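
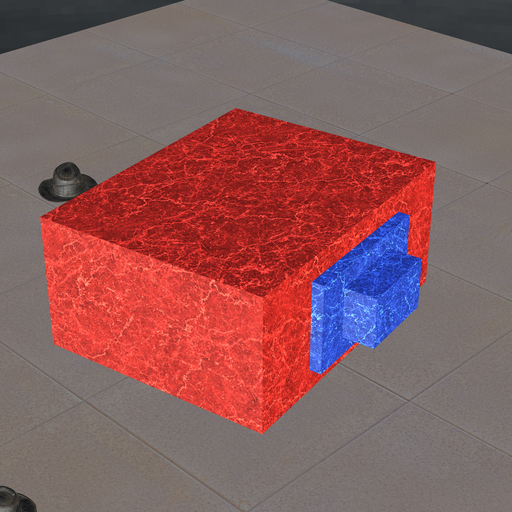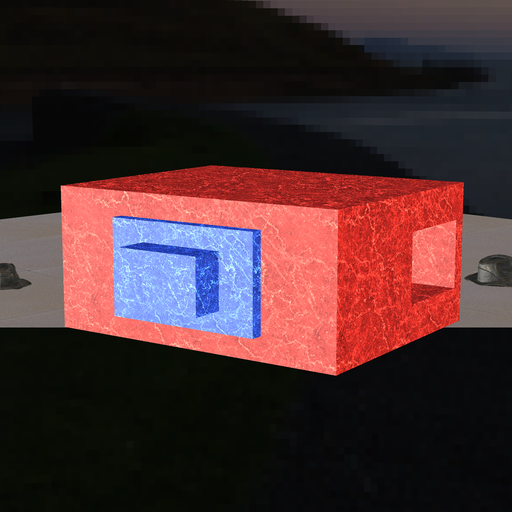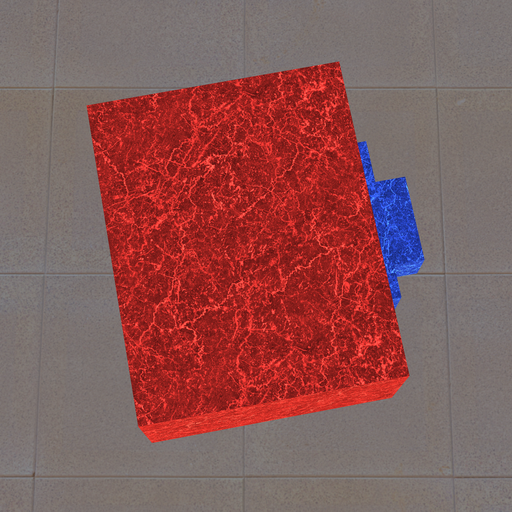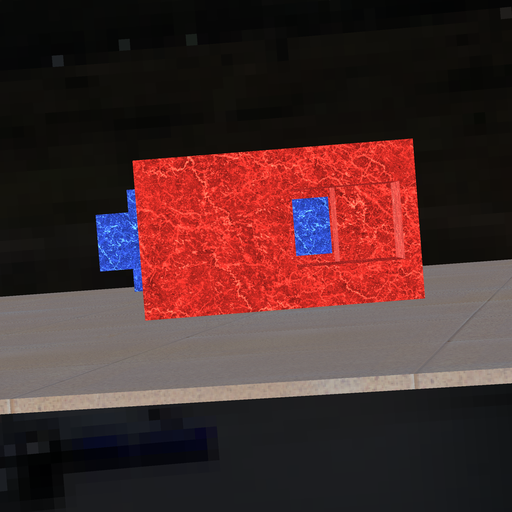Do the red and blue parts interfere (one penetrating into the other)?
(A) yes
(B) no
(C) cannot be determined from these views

(B) no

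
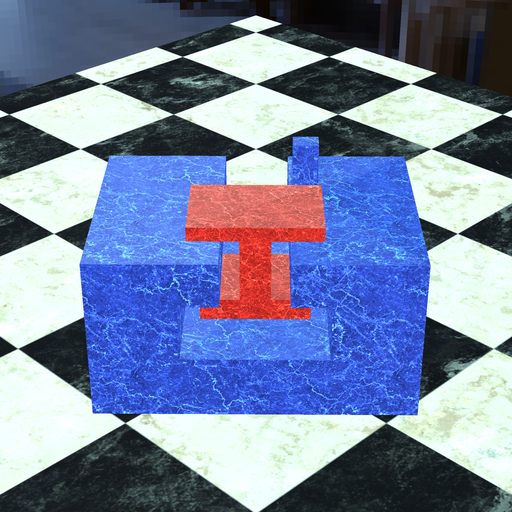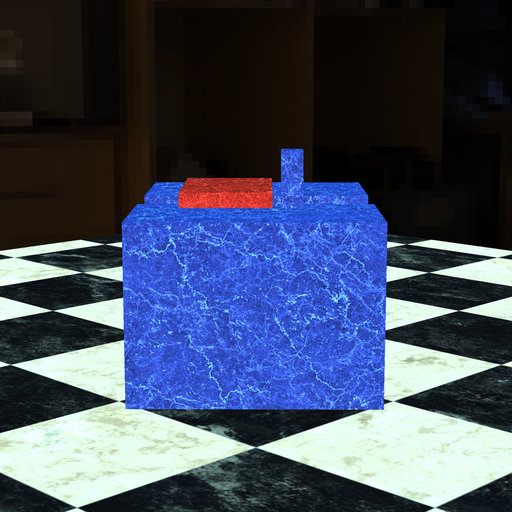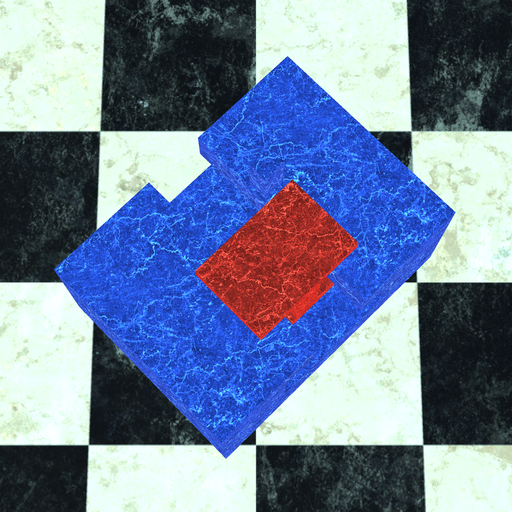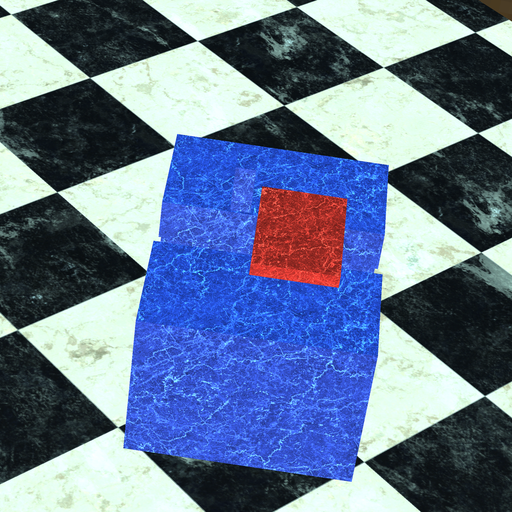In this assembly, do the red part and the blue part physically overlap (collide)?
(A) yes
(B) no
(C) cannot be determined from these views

(B) no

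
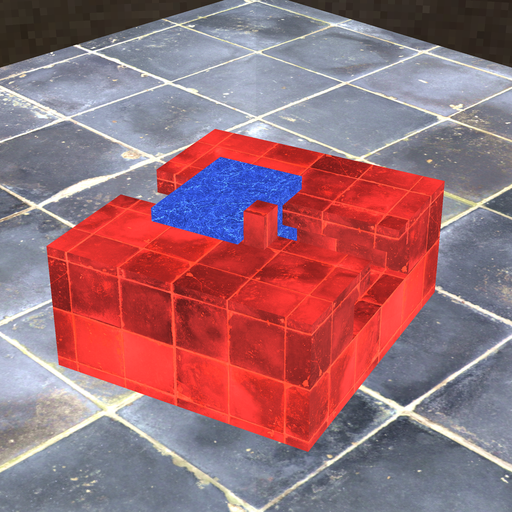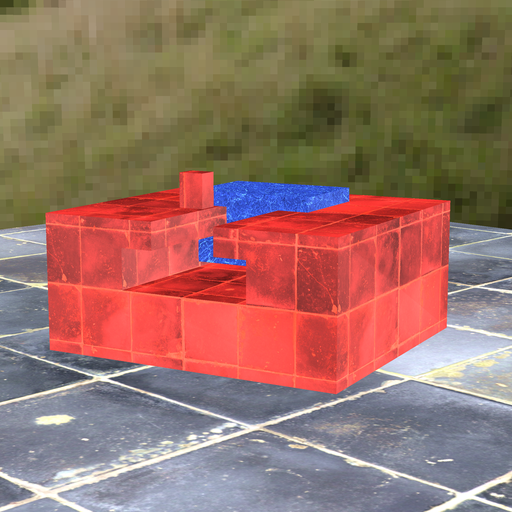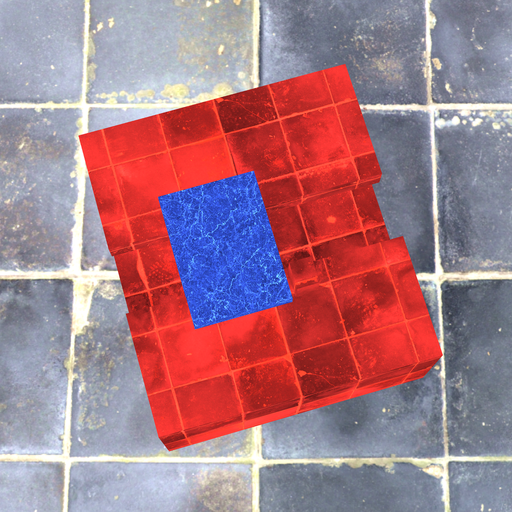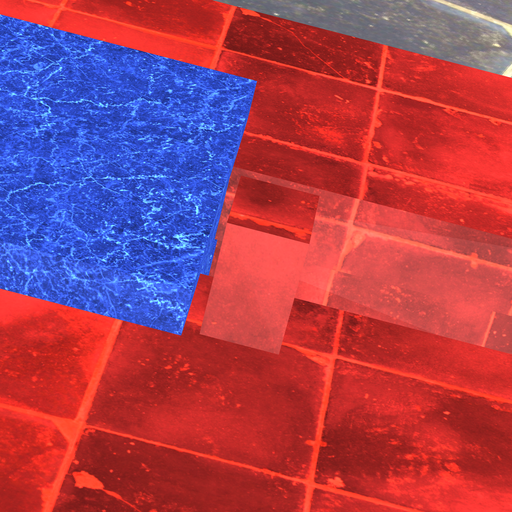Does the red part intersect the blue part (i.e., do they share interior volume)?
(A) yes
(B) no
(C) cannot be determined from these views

(B) no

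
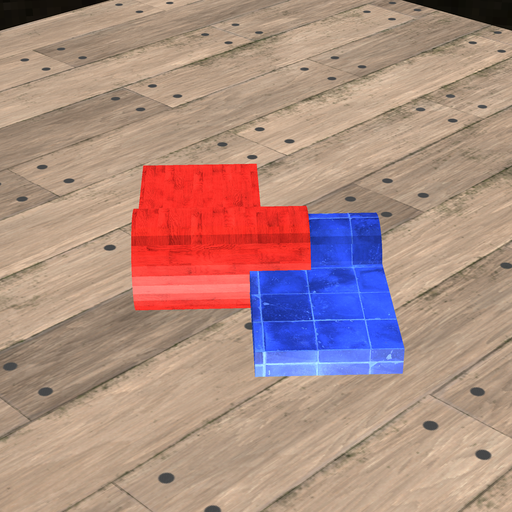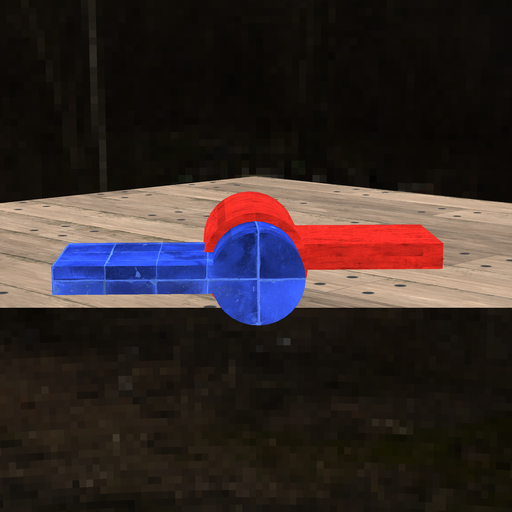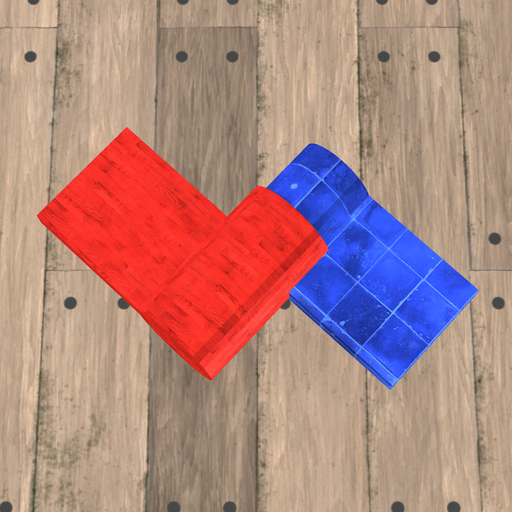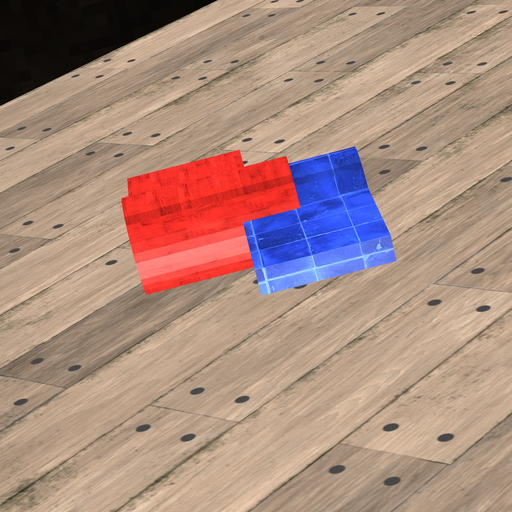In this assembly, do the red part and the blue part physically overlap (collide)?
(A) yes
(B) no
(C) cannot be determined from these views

(A) yes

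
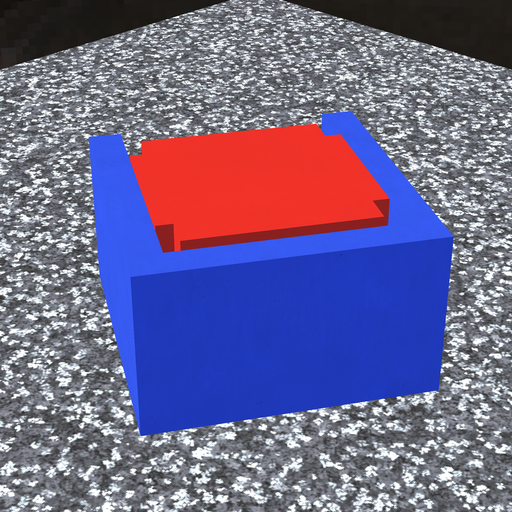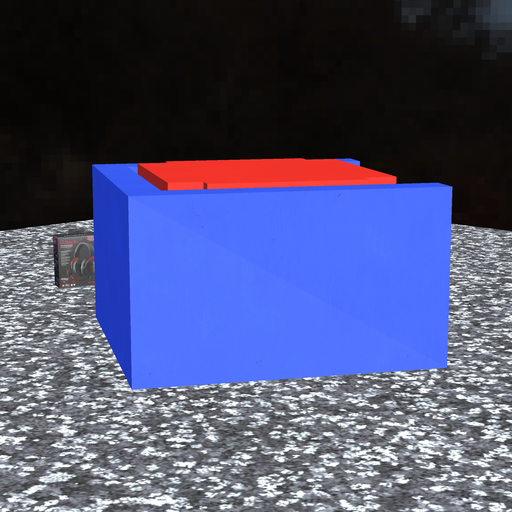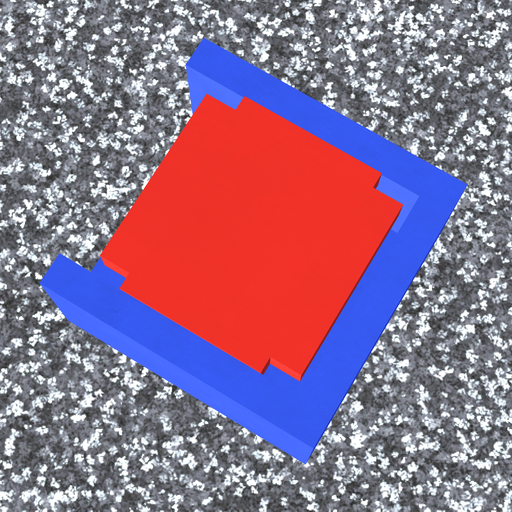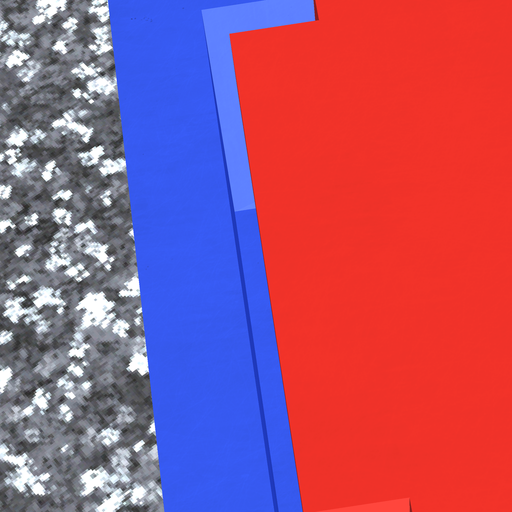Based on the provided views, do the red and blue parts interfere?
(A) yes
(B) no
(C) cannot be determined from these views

(B) no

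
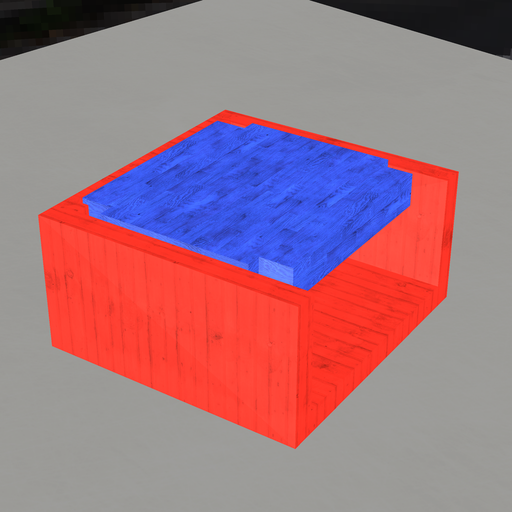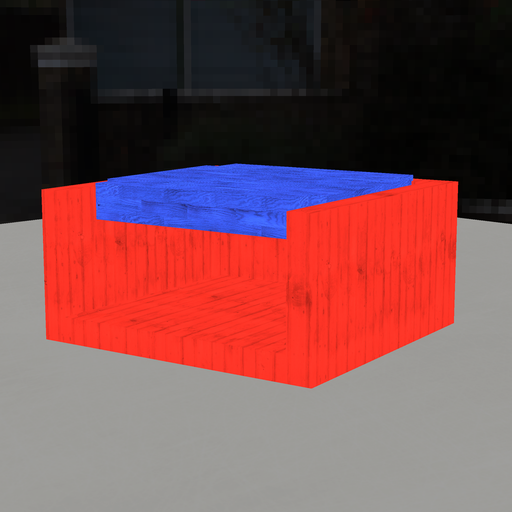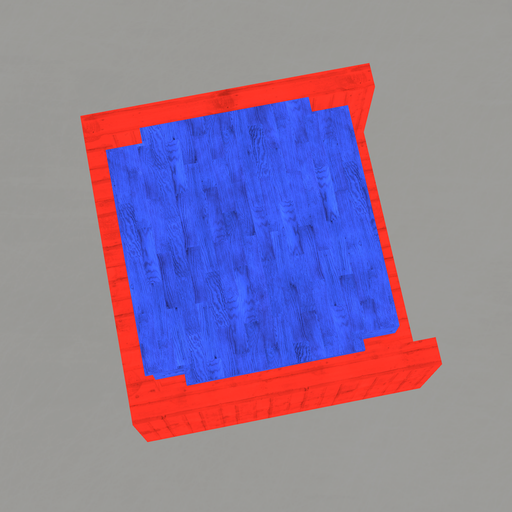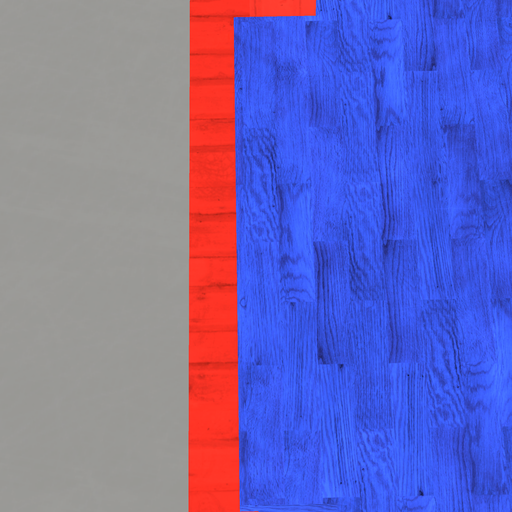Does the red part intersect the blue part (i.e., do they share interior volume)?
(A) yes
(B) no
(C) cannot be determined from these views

(A) yes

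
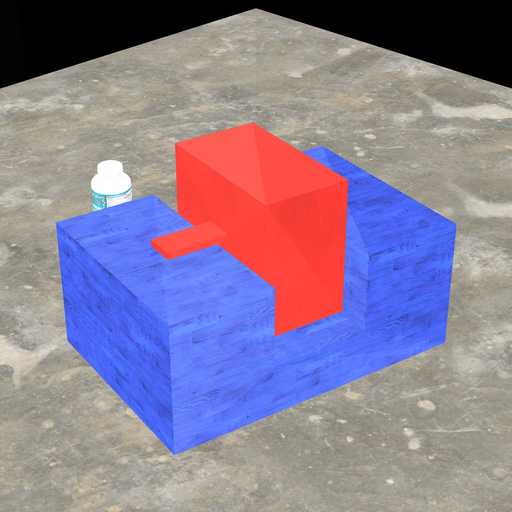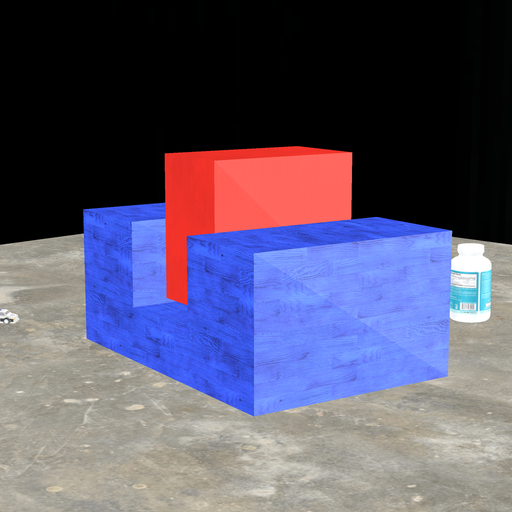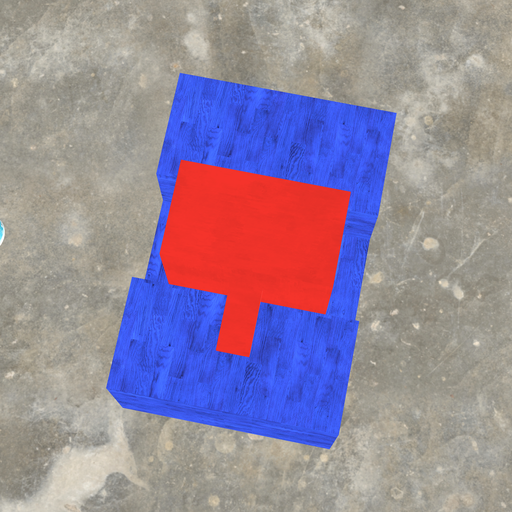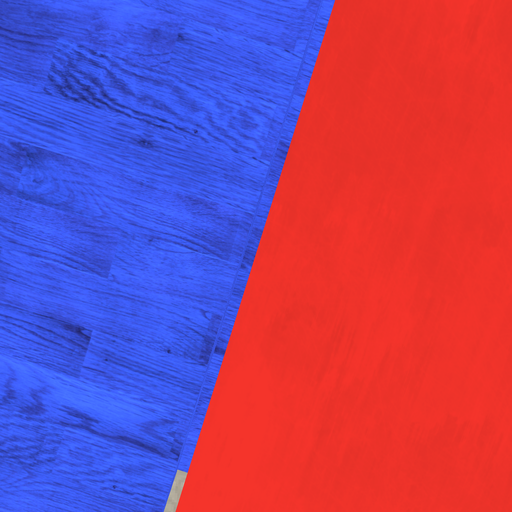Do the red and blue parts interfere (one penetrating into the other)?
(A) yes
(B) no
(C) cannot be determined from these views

(B) no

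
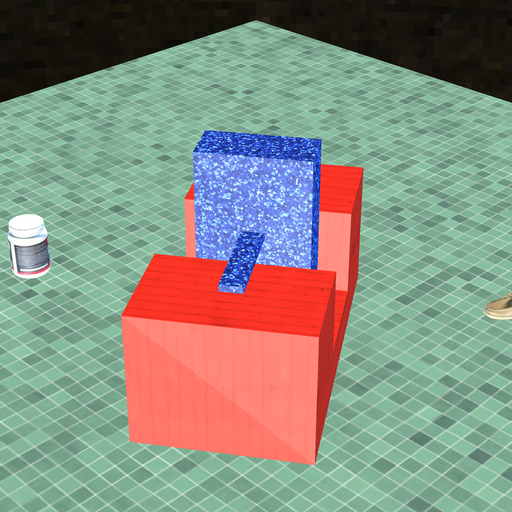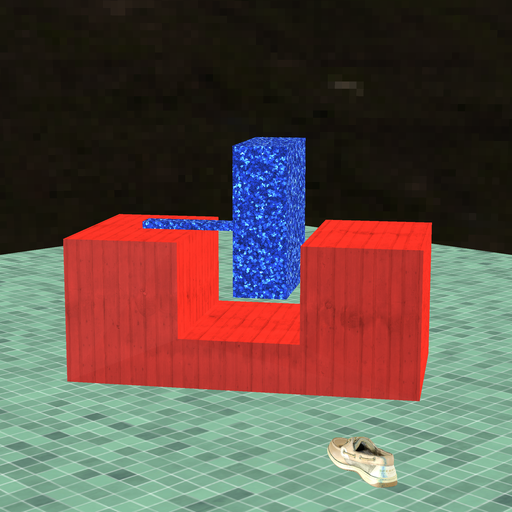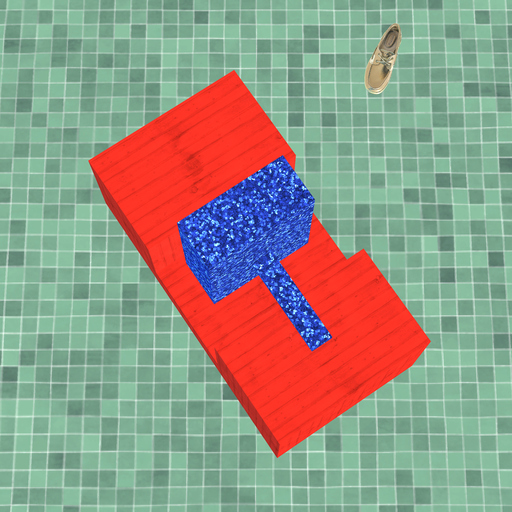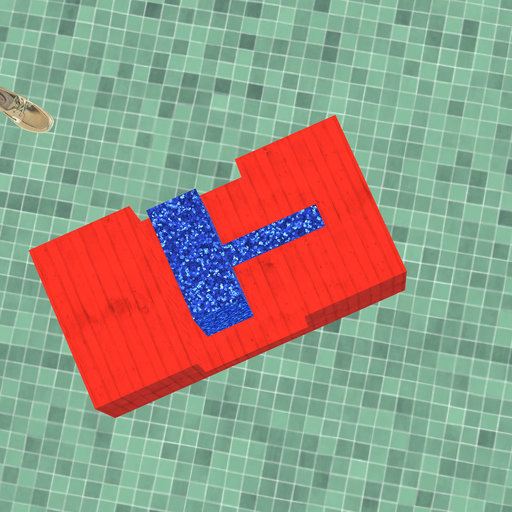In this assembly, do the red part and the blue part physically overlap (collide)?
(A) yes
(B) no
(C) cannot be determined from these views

(B) no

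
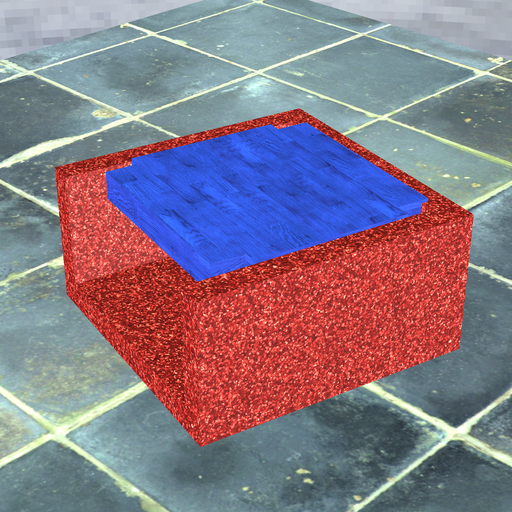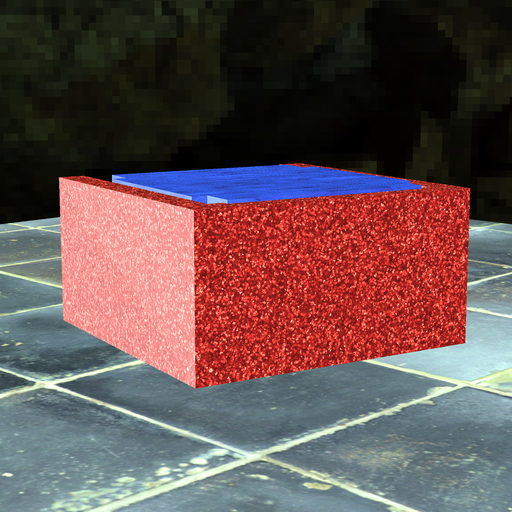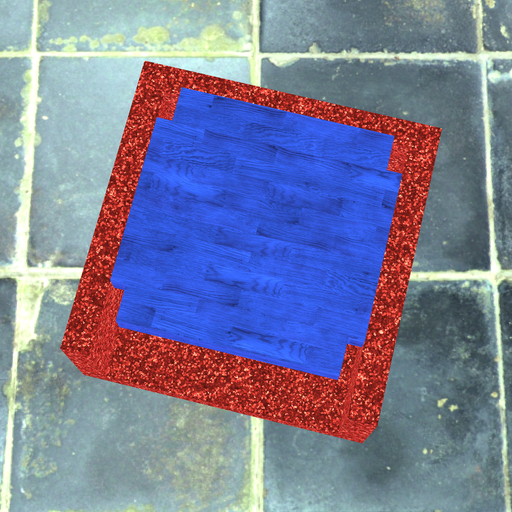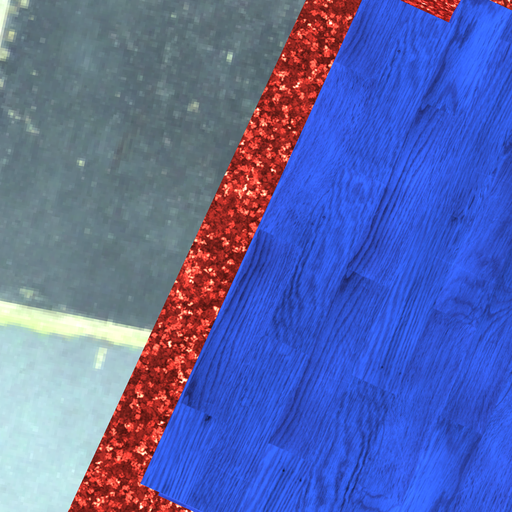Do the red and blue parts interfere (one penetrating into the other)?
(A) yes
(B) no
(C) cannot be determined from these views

(A) yes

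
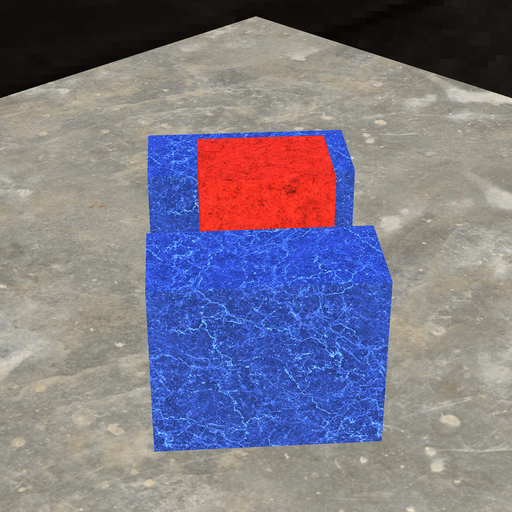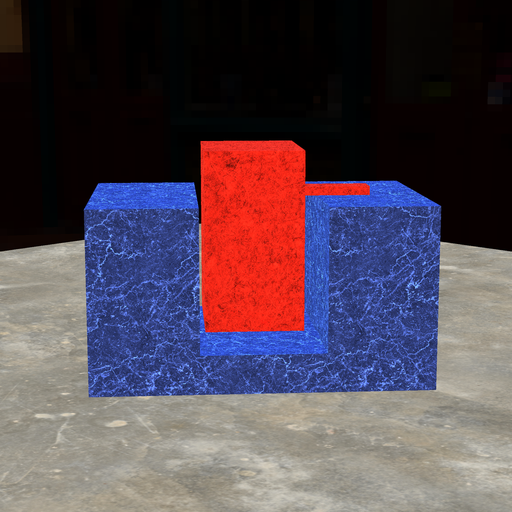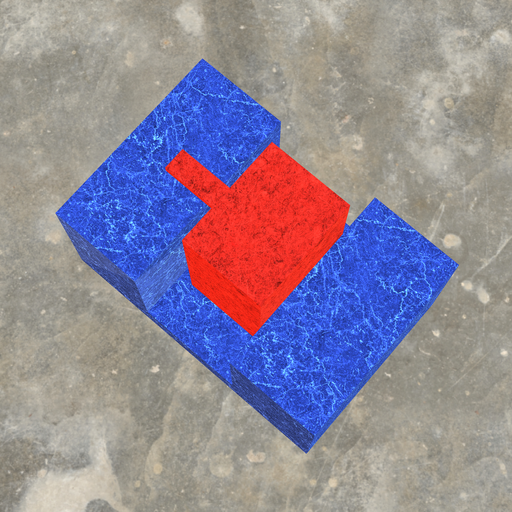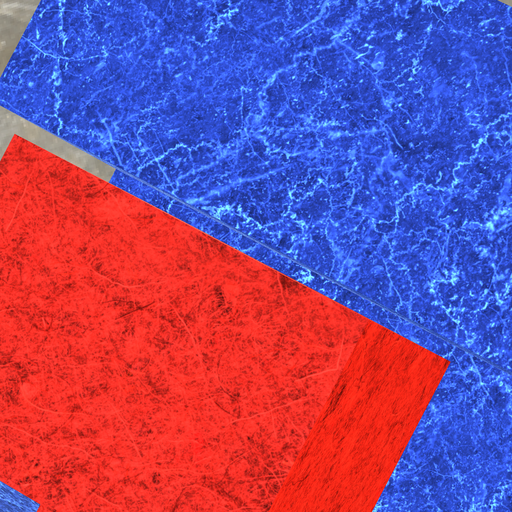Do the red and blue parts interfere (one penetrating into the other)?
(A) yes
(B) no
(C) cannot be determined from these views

(B) no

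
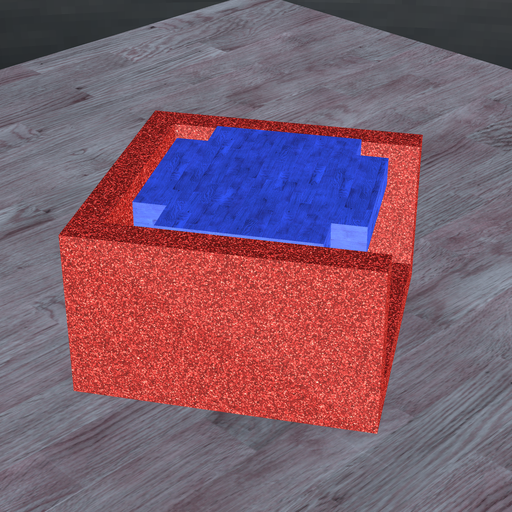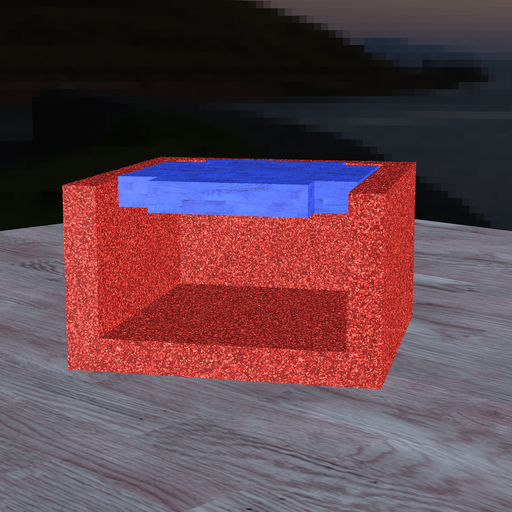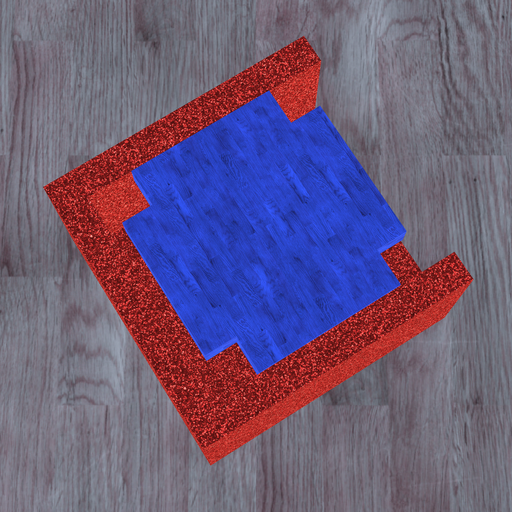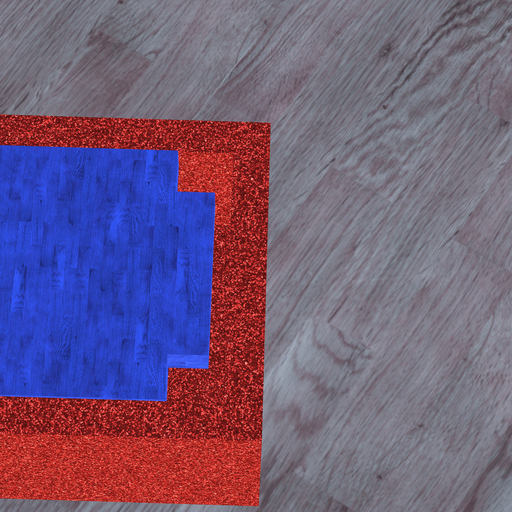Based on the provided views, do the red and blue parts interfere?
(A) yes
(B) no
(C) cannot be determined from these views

(B) no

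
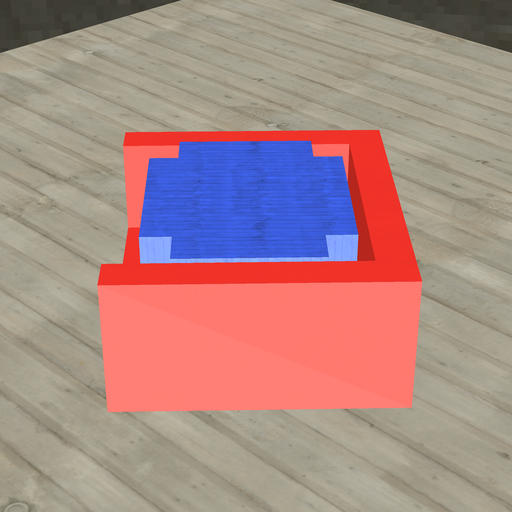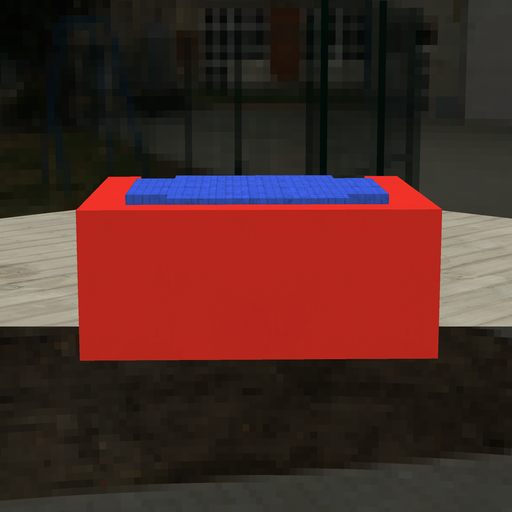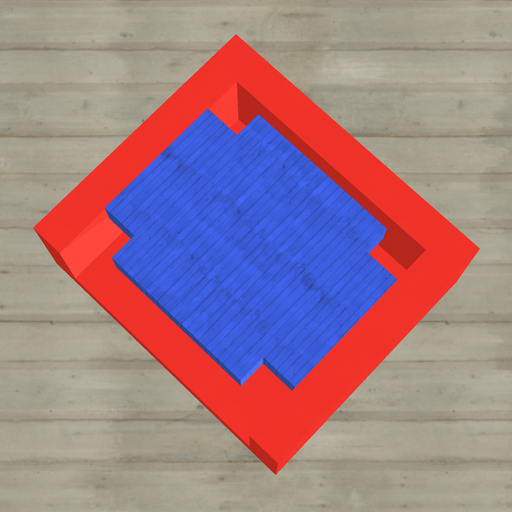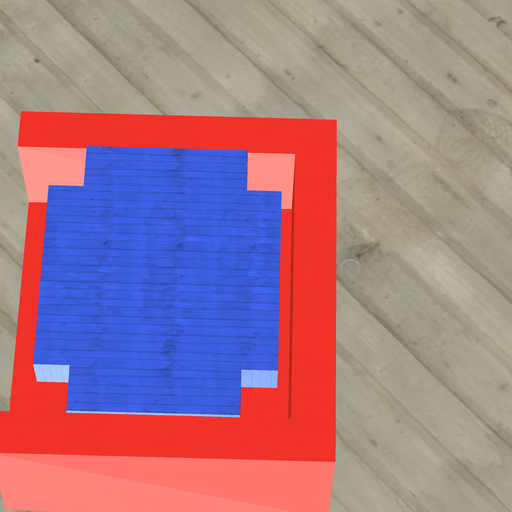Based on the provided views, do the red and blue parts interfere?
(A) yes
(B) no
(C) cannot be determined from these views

(B) no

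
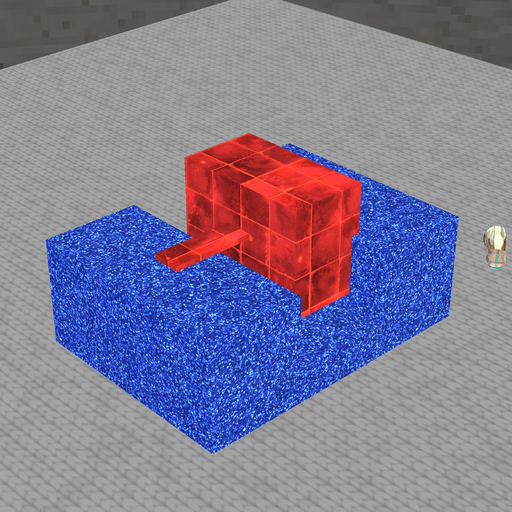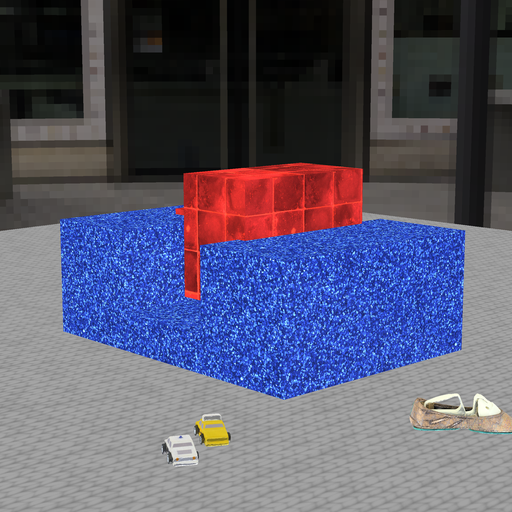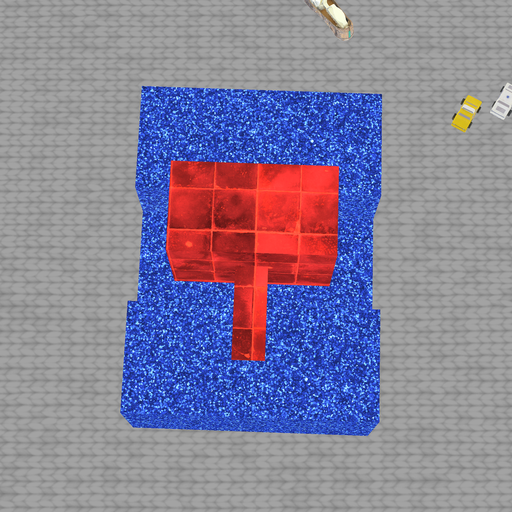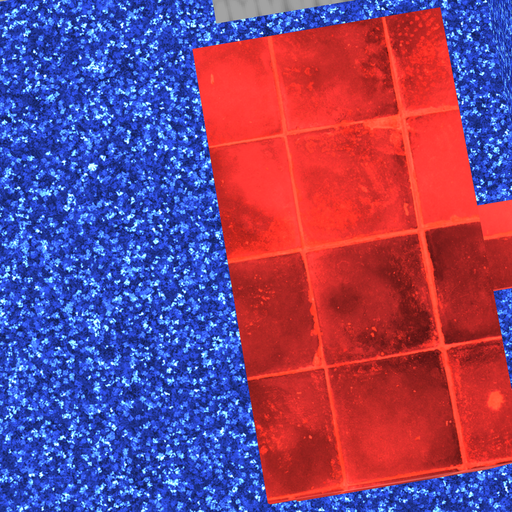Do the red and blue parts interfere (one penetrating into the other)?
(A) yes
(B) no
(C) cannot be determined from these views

(A) yes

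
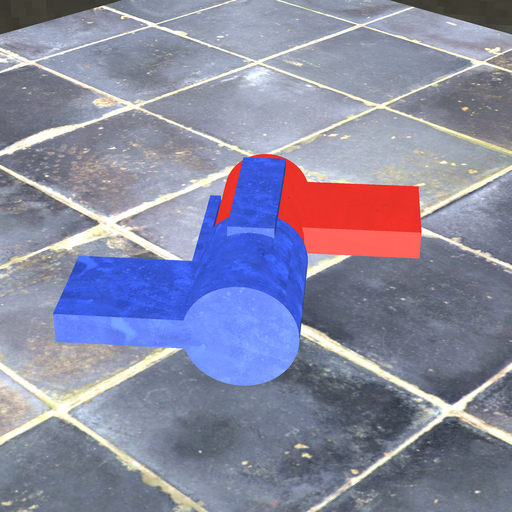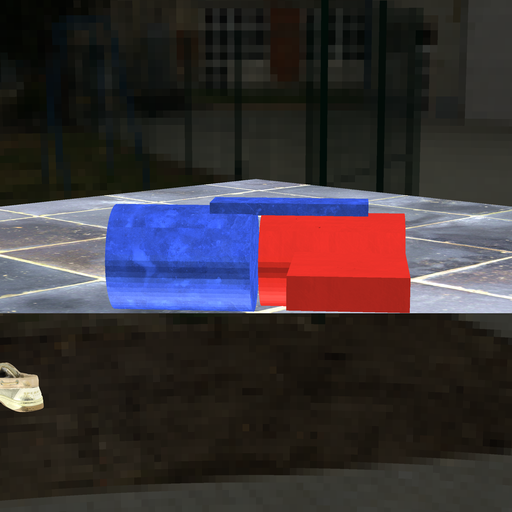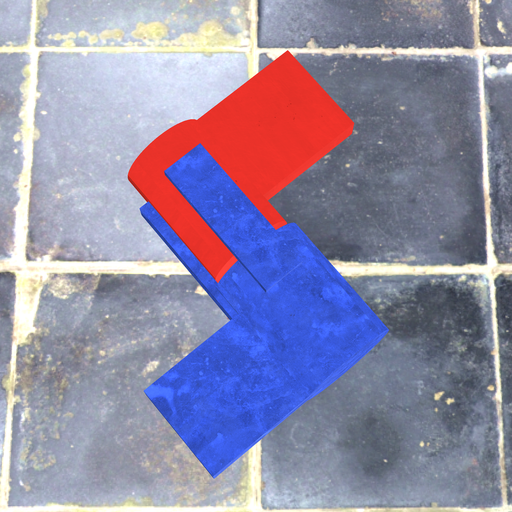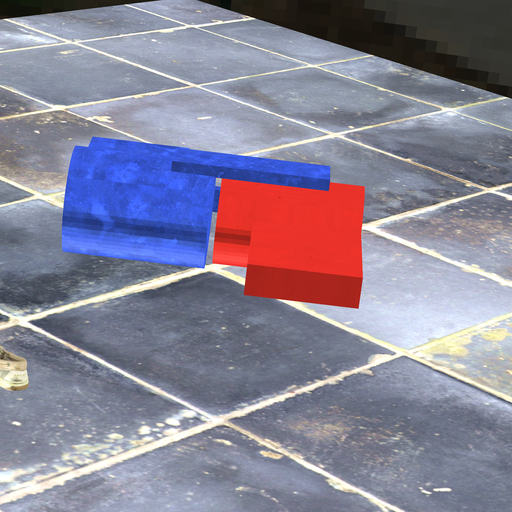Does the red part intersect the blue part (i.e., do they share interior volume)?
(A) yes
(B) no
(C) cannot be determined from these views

(B) no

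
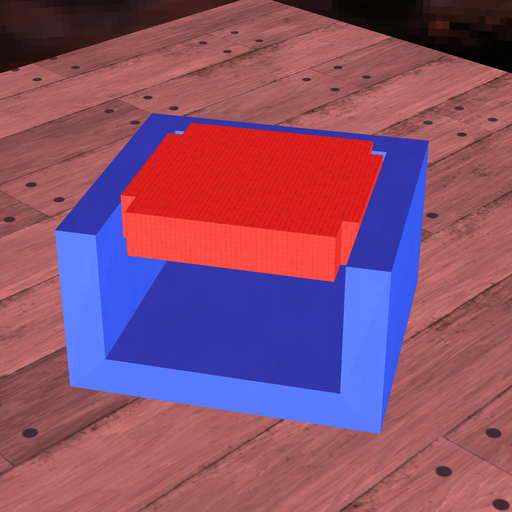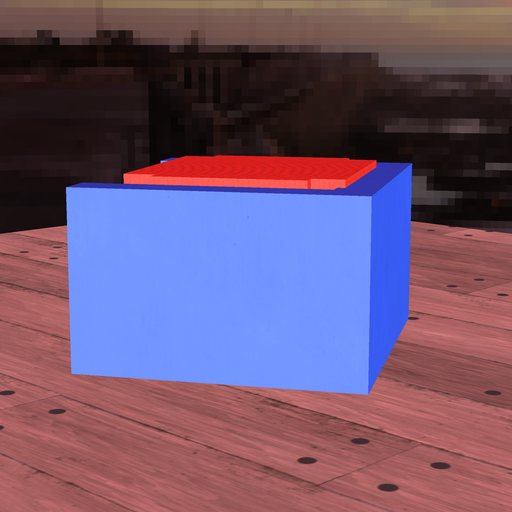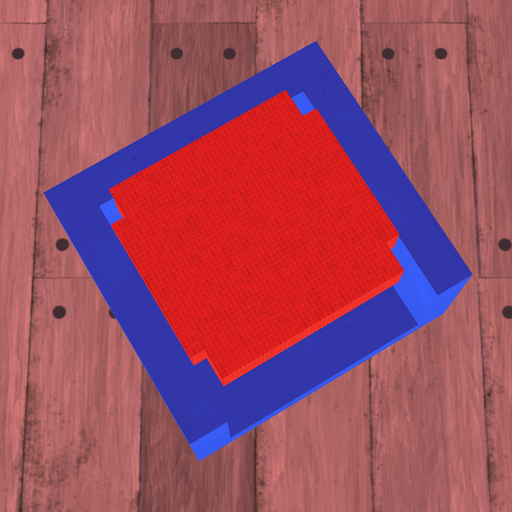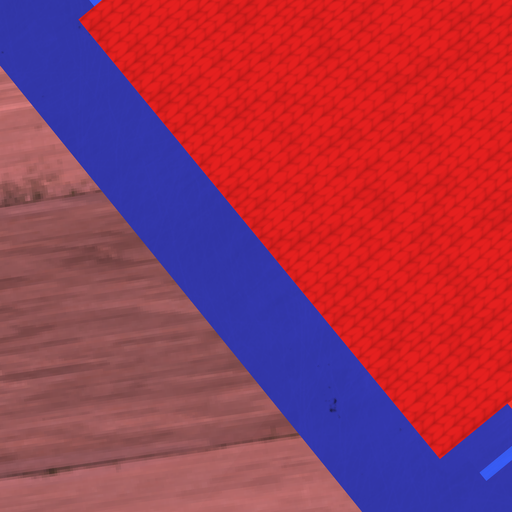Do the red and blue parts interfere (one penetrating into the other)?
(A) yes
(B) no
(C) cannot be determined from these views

(A) yes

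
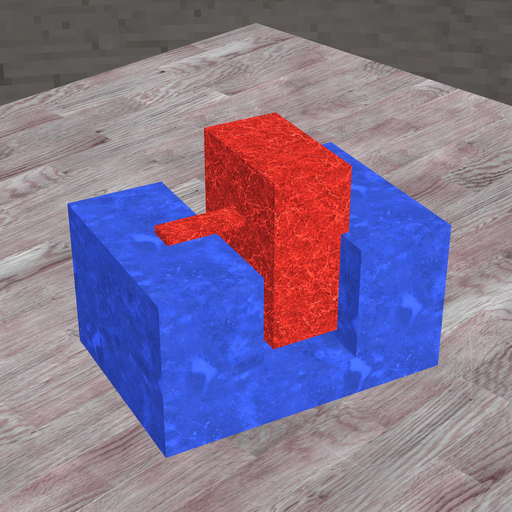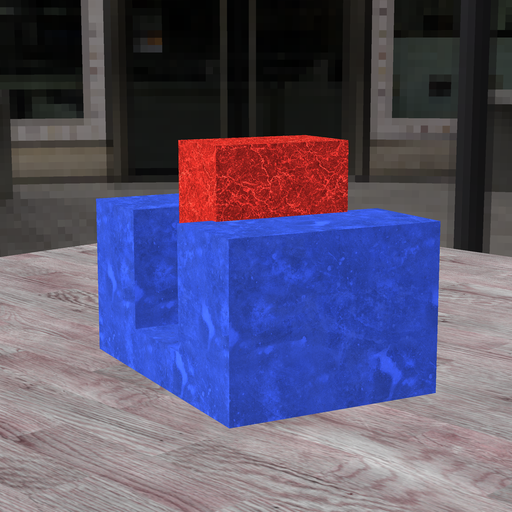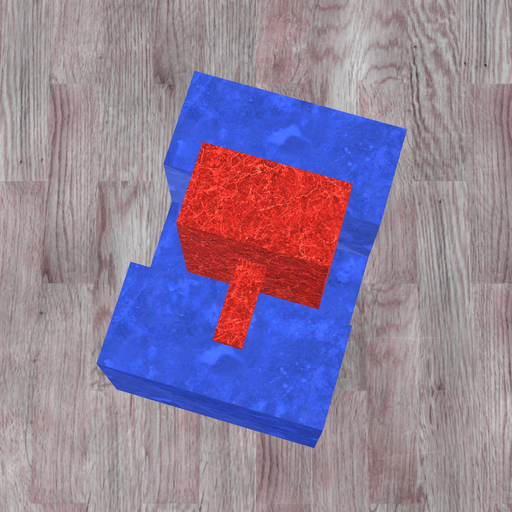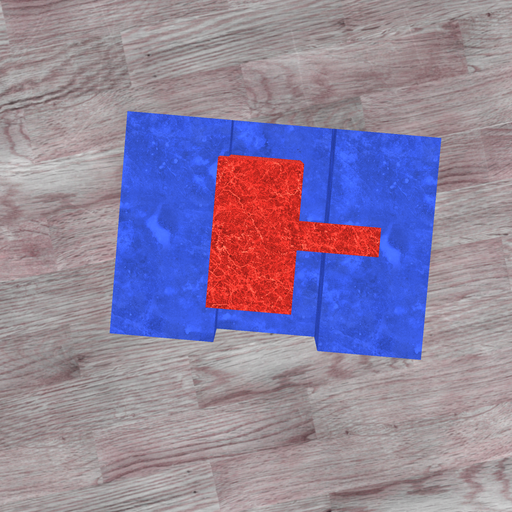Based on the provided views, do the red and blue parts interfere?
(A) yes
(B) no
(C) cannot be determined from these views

(A) yes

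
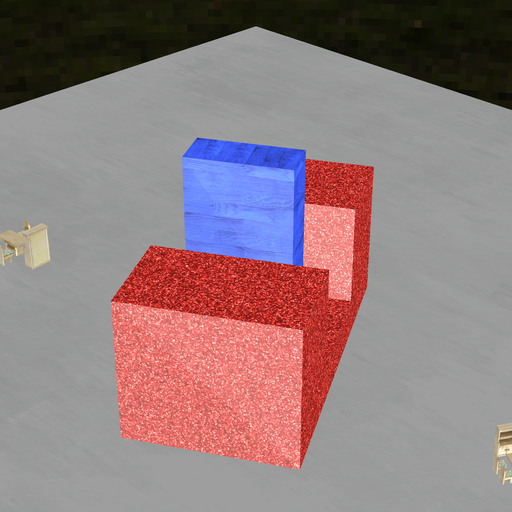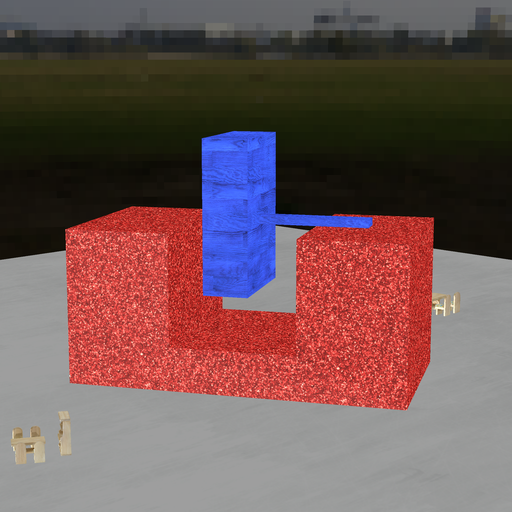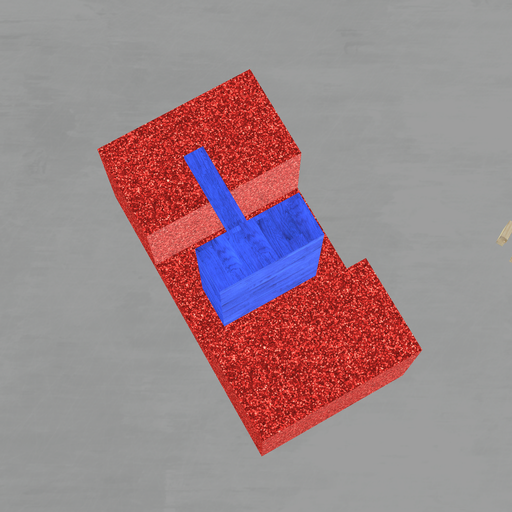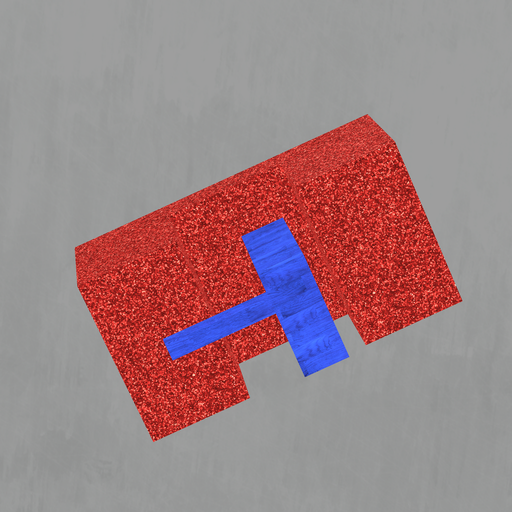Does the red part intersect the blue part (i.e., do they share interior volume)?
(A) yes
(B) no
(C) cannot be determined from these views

(B) no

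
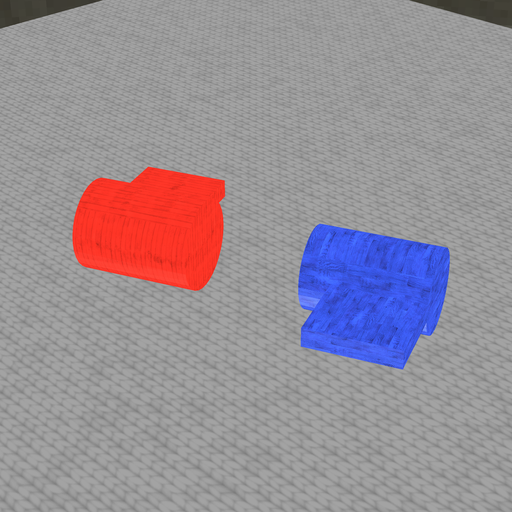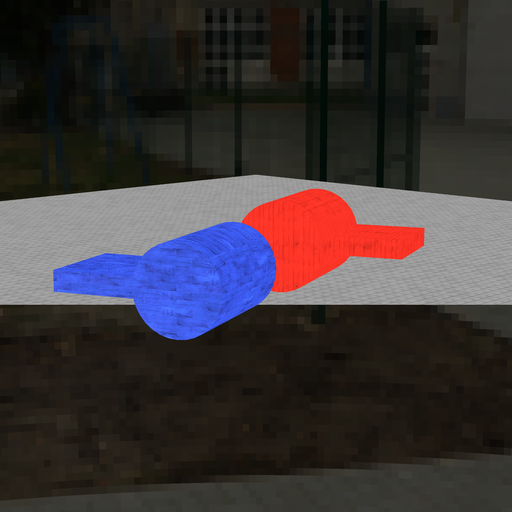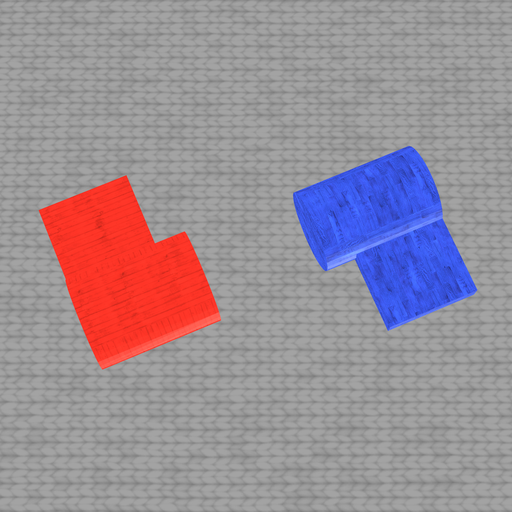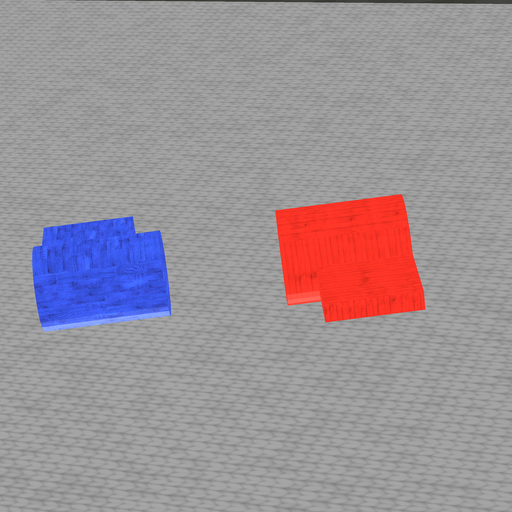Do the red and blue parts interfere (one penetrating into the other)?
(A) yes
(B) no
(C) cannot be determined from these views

(B) no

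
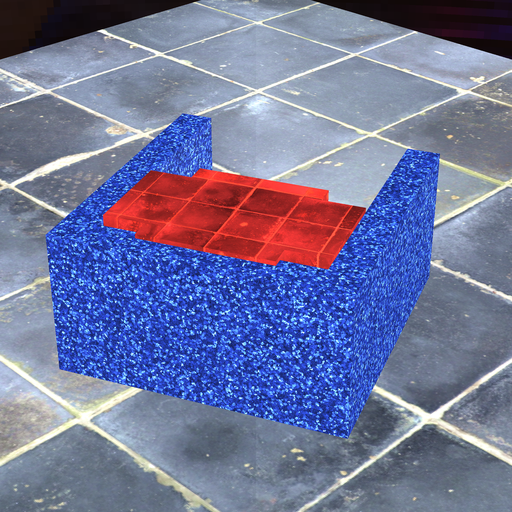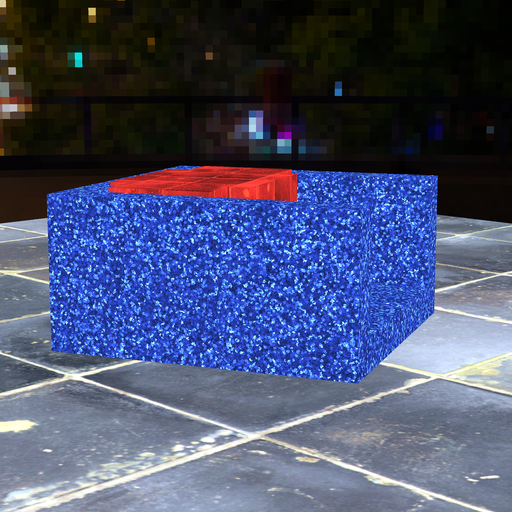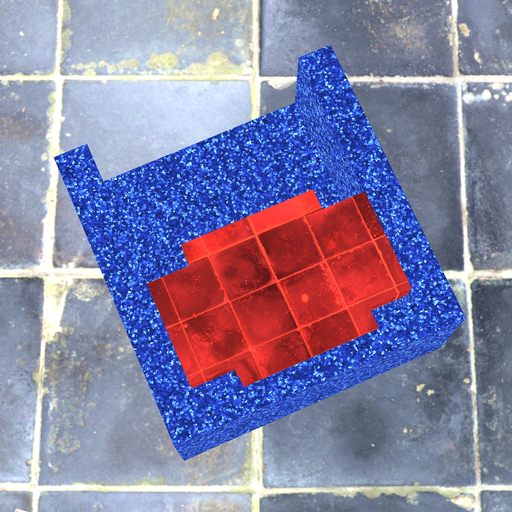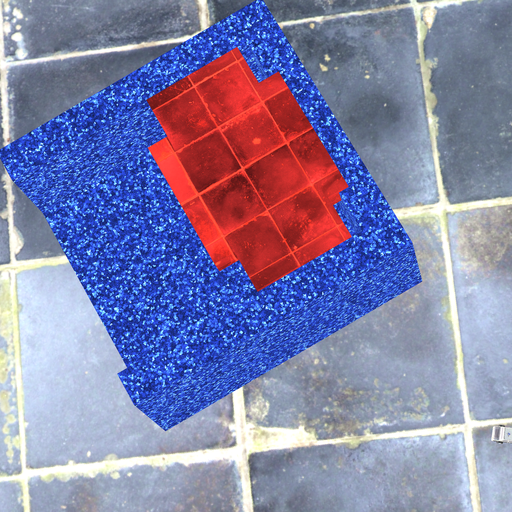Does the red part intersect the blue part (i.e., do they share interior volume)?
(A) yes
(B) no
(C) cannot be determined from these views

(A) yes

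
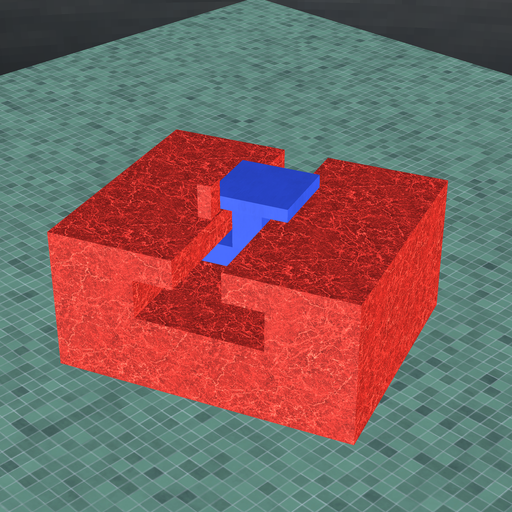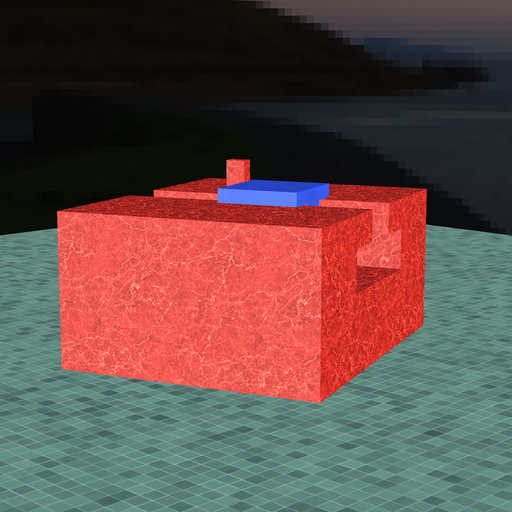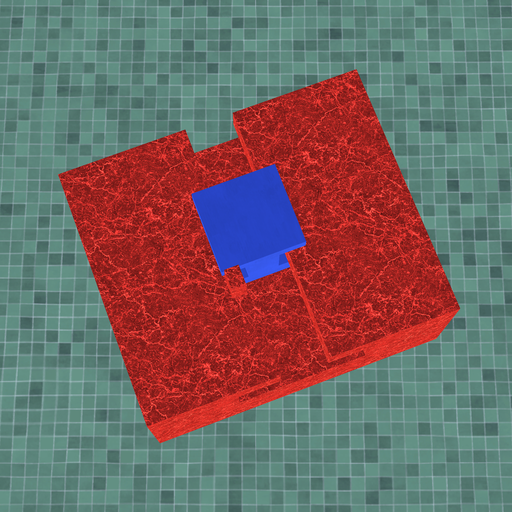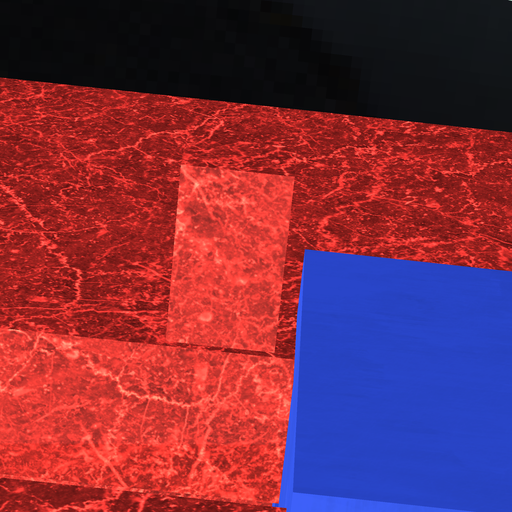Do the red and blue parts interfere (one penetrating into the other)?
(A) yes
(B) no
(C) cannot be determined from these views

(B) no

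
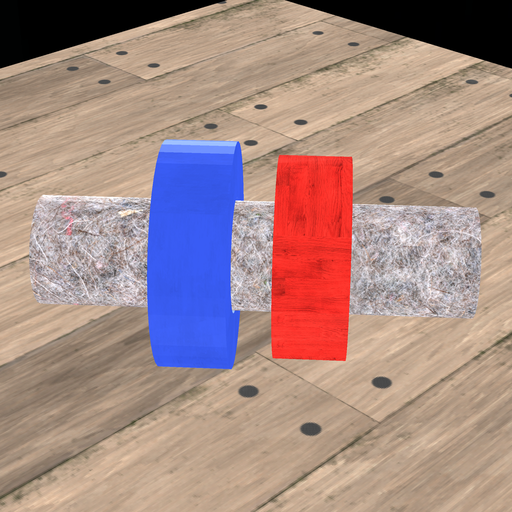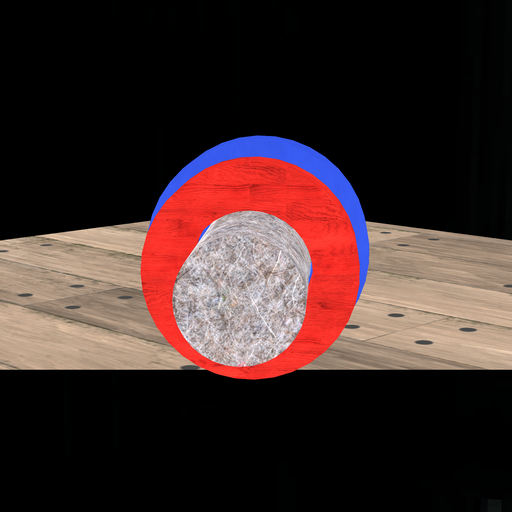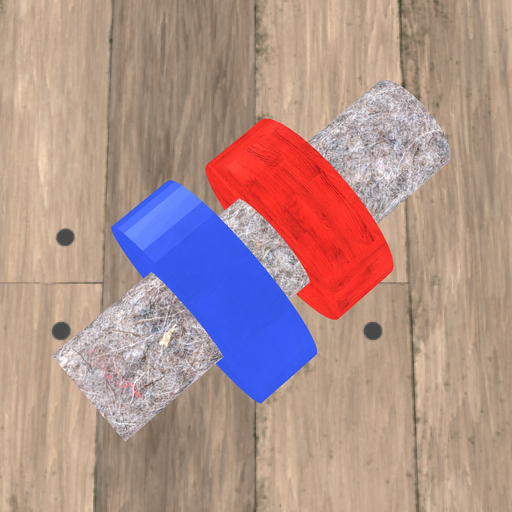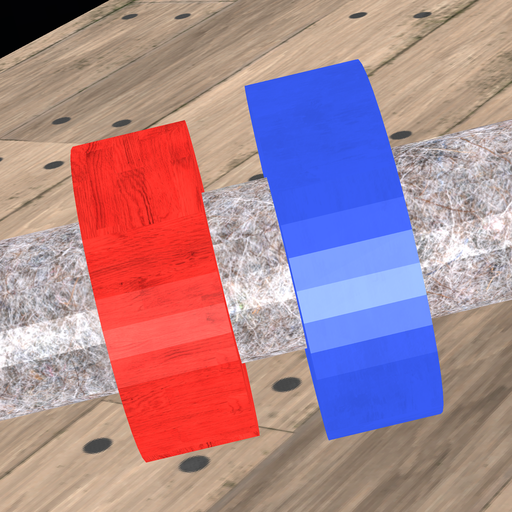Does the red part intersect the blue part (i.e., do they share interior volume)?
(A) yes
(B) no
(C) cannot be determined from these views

(B) no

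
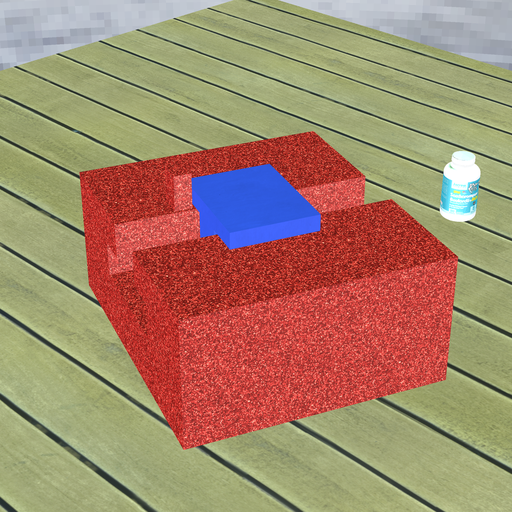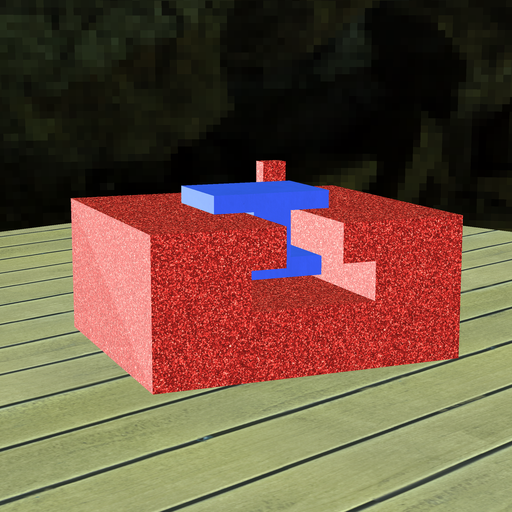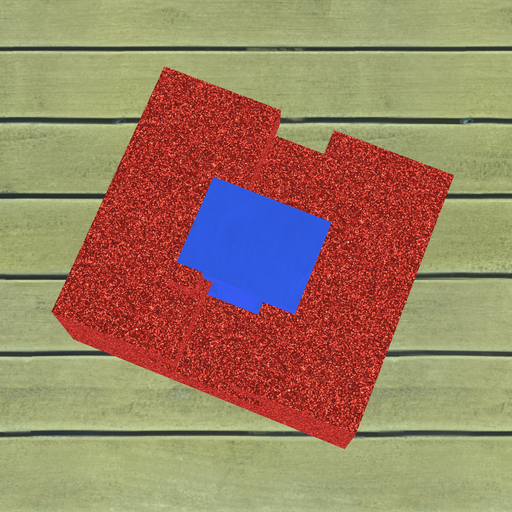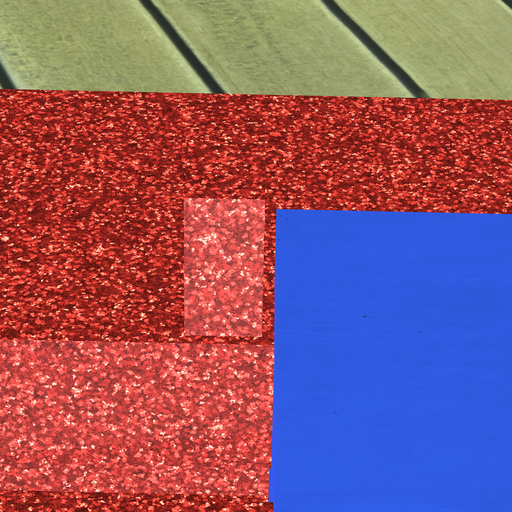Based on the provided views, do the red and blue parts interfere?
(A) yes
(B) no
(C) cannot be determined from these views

(B) no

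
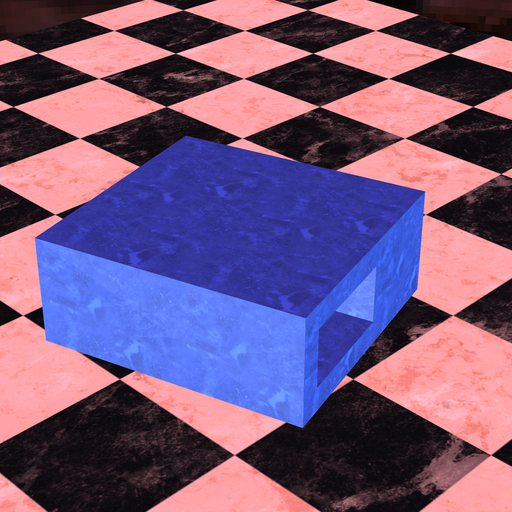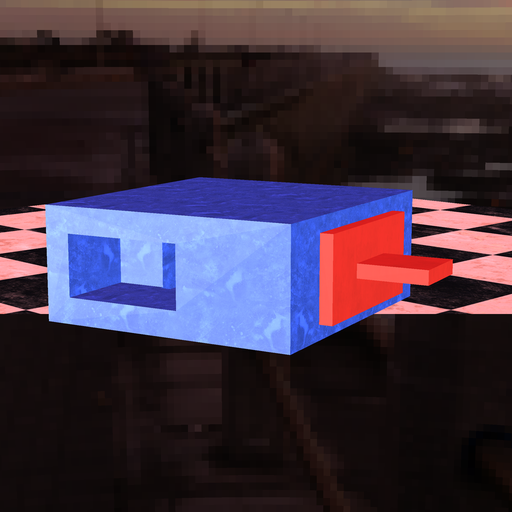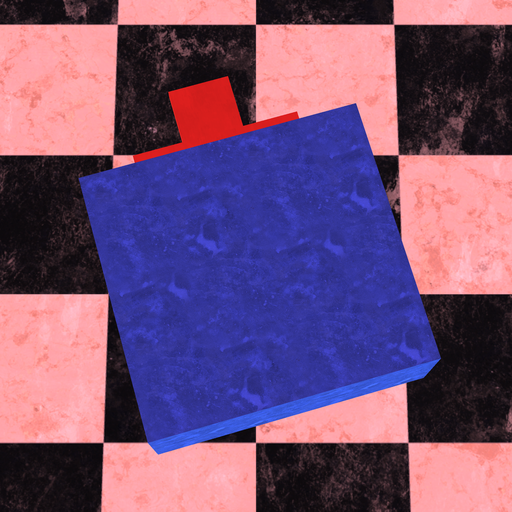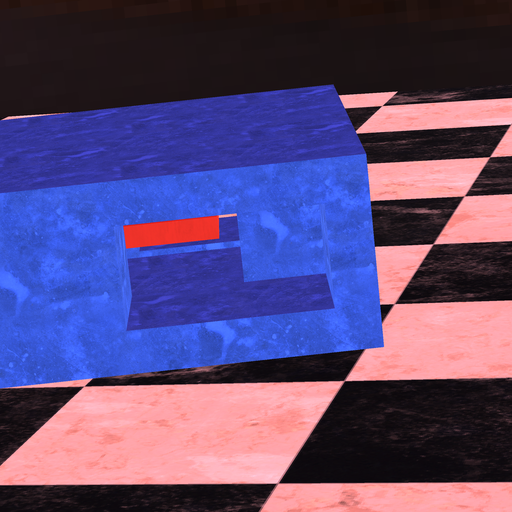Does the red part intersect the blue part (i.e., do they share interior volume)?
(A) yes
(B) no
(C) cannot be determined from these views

(B) no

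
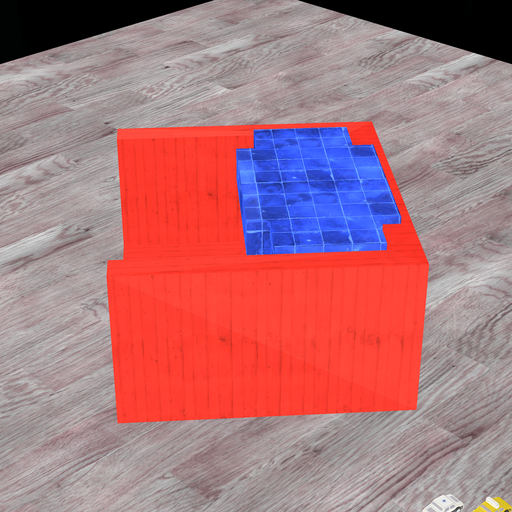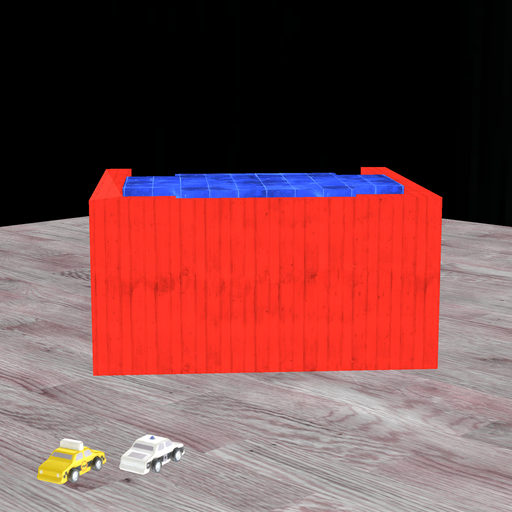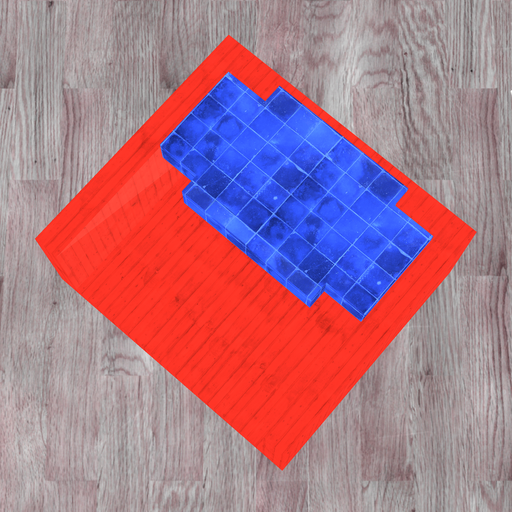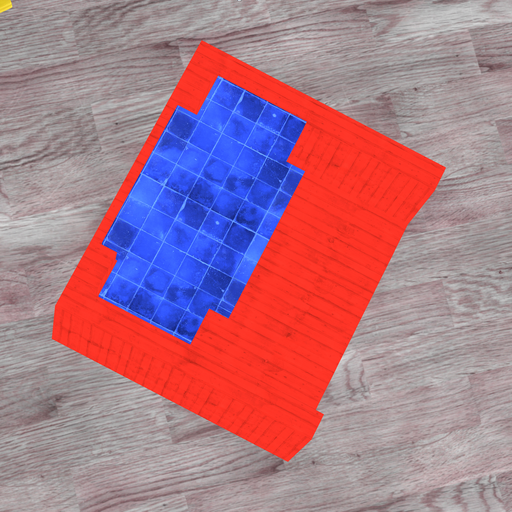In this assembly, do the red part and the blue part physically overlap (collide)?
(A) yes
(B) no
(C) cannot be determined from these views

(A) yes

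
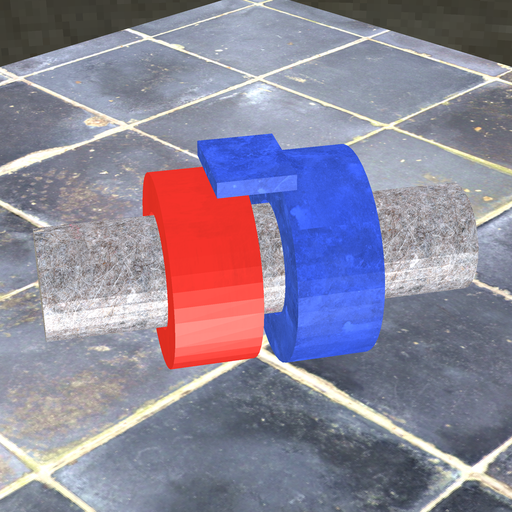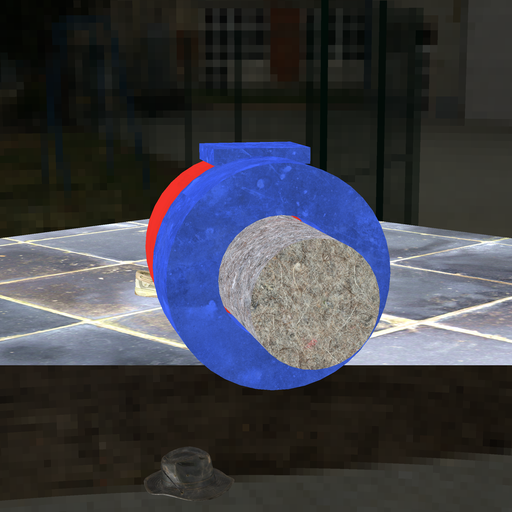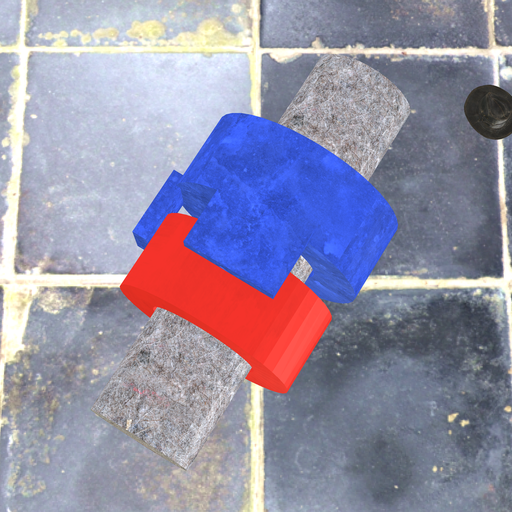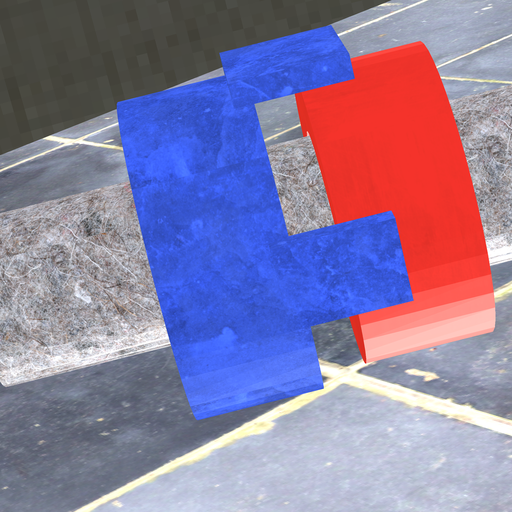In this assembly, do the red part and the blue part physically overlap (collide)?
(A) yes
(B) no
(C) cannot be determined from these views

(B) no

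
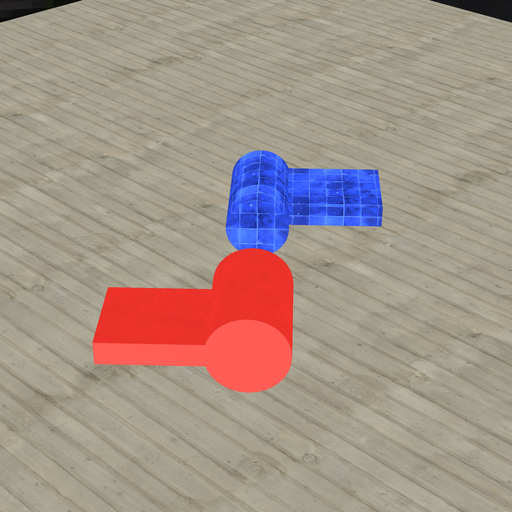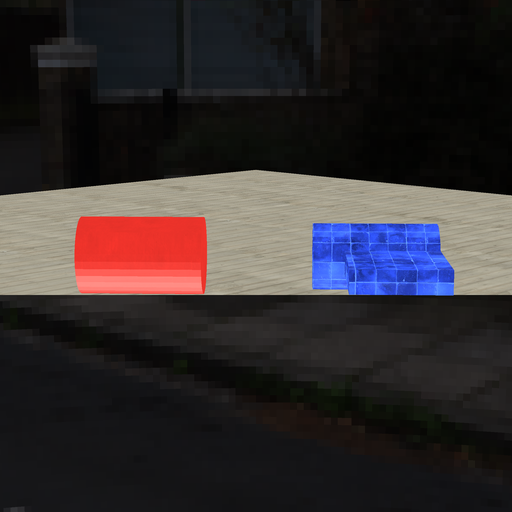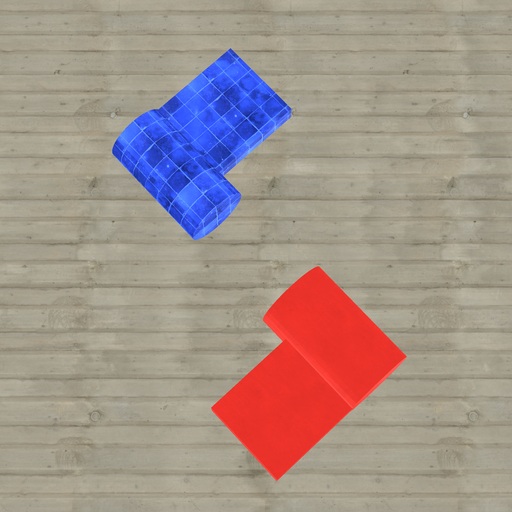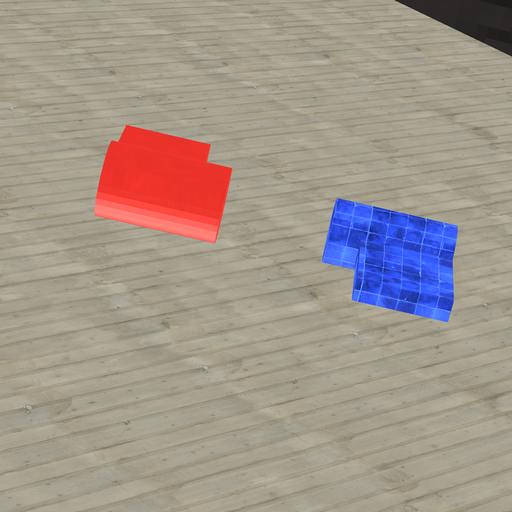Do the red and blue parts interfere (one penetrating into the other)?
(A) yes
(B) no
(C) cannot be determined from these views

(B) no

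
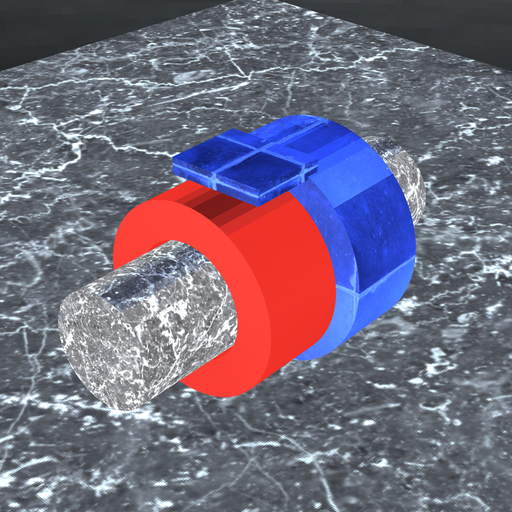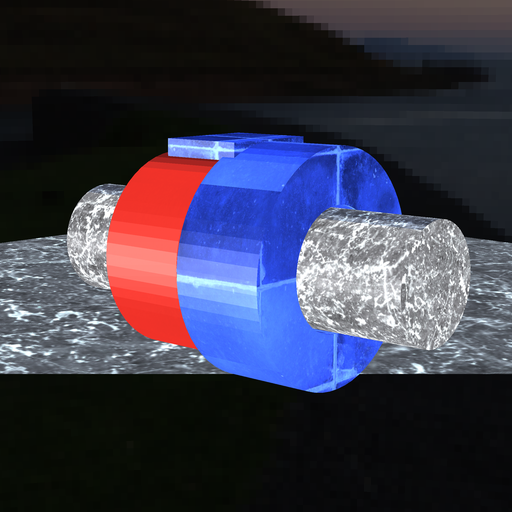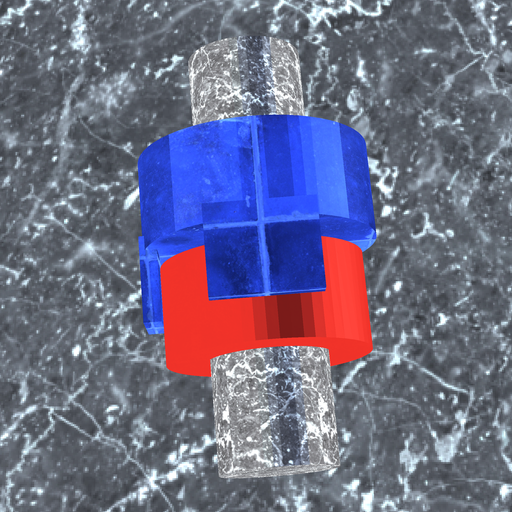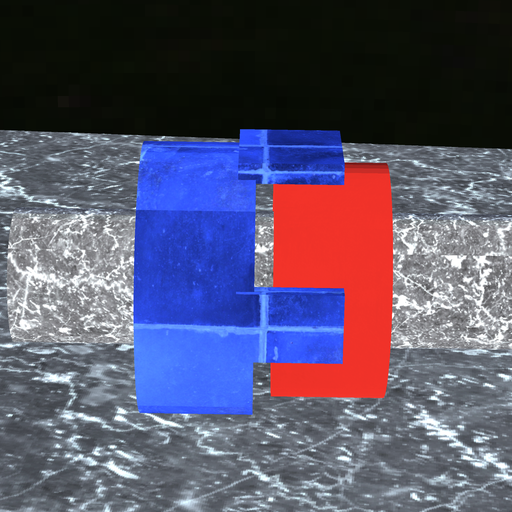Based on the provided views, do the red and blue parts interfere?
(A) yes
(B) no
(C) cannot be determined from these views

(B) no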